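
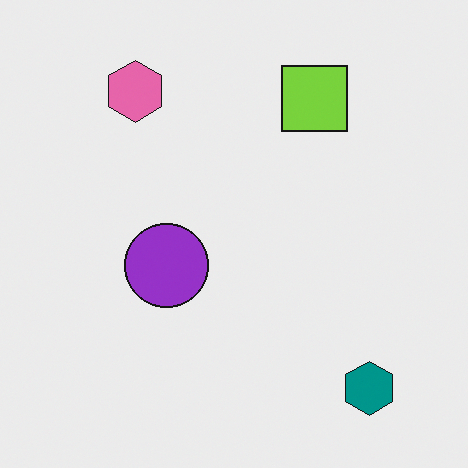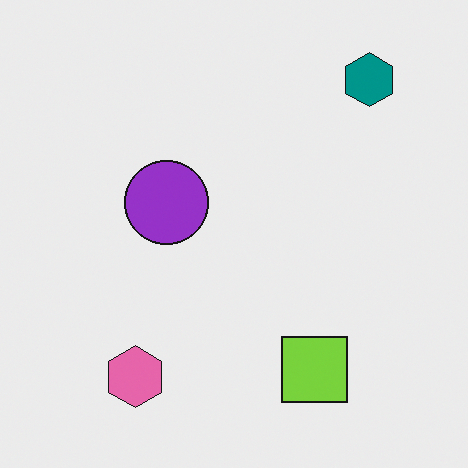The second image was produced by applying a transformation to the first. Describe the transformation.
The image was flipped vertically (top ↔ bottom).

The teal hexagon is in the bottom-right of the first image and the top-right of the second — shapes on opposite sides of the horizontal midline have swapped in a mirror flip.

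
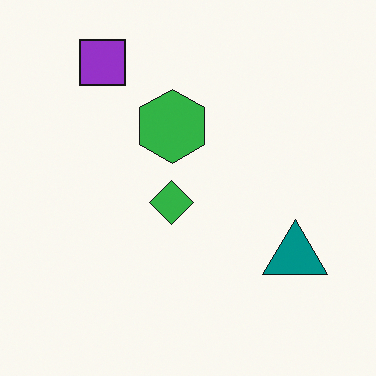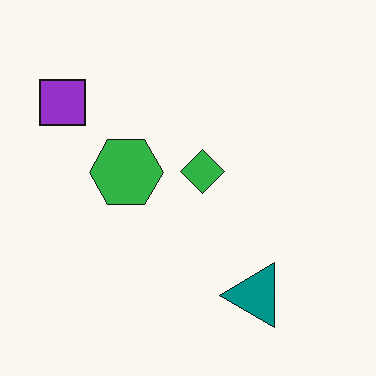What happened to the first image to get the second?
The image was transposed (reflected across the top-left ↔ bottom-right diagonal).

Shapes have swapped their row and column positions — what was in the top-right is now in the bottom-left — a diagonal reflection.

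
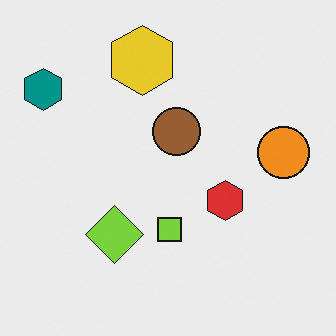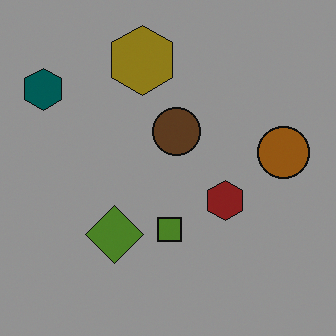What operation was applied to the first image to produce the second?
The image was darkened a lot.

Every pixel — background and shapes alike — is uniformly darkened.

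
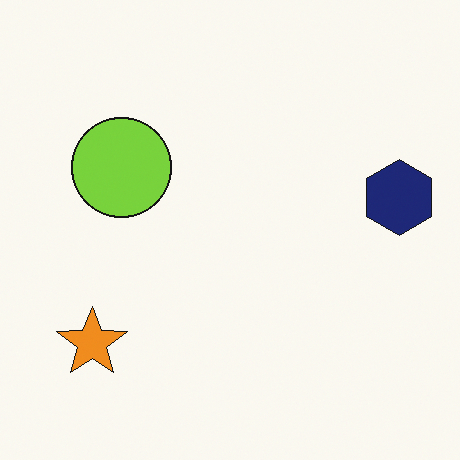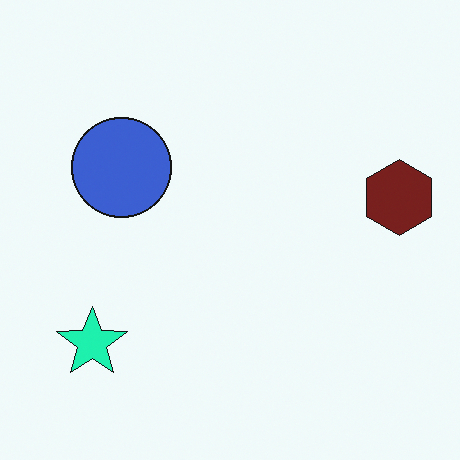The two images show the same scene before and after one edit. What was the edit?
It was hue-shifted noticeably.

Every shape's color has rotated by the same amount around the hue wheel — a uniform hue shift.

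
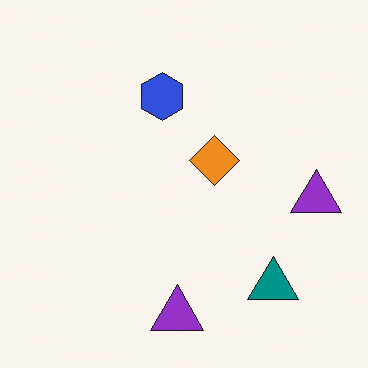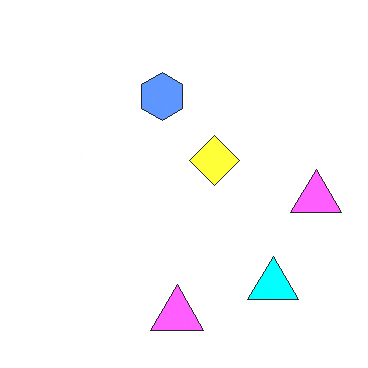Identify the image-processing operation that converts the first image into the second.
Noticeably brightened.

Every pixel — background and shapes alike — is uniformly brightened.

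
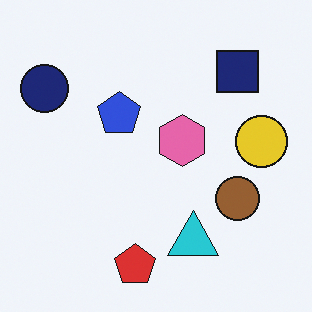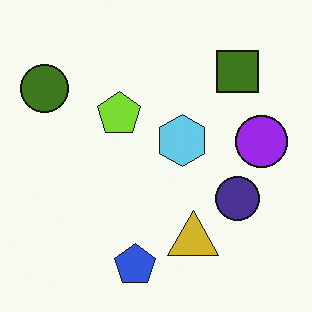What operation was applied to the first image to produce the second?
The second image is the first hue-shifted through roughly half the color wheel.

Every shape's color has rotated by the same amount around the hue wheel — a uniform hue shift.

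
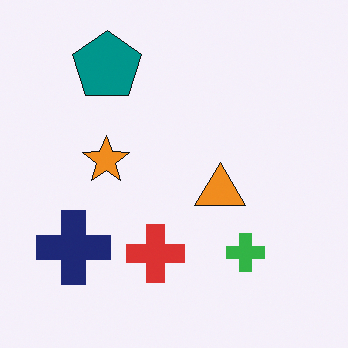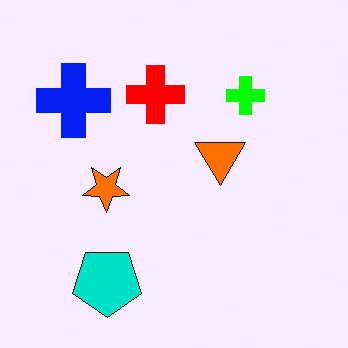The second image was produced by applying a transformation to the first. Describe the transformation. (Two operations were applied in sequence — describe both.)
Made much more vivid (saturation change), then flipped vertically (top ↔ bottom).

All colors are more vivid — a global saturation change. The teal pentagon is in the top-left of the first image and the bottom-left of the second — shapes on opposite sides of the horizontal midline have swapped in a mirror flip.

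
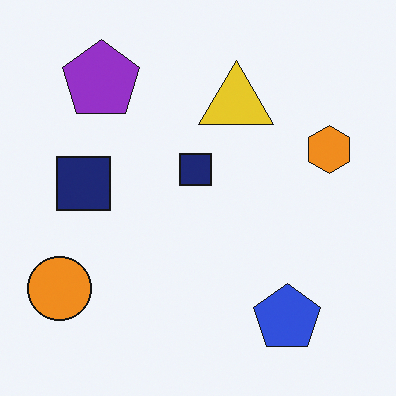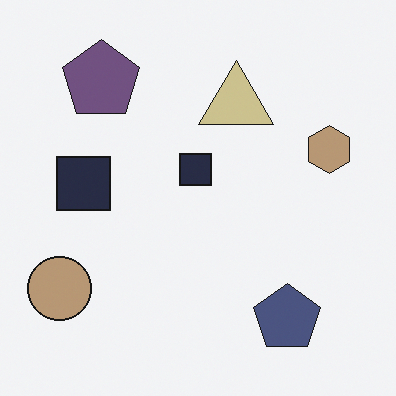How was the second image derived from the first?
This is the original image heavily desaturated.

All colors are more muted and greyish — a global saturation change.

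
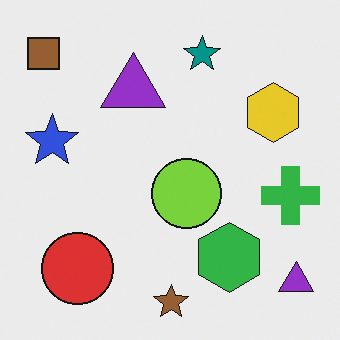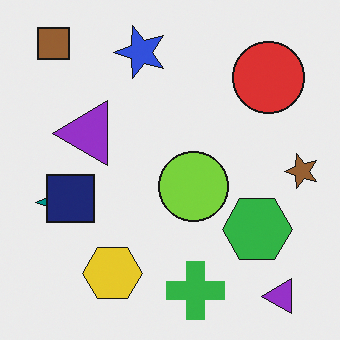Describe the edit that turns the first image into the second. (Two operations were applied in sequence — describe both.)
The second image is the first transposed (reflected across the top-left ↔ bottom-right diagonal), then overlaid with an additional navy square.

Shapes have swapped their row and column positions — what was in the top-right is now in the bottom-left — a diagonal reflection. A navy square appears in the second image that is absent from the first.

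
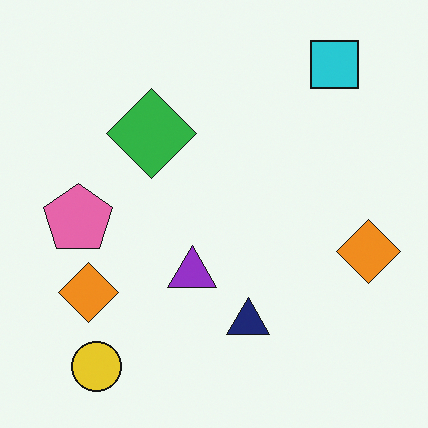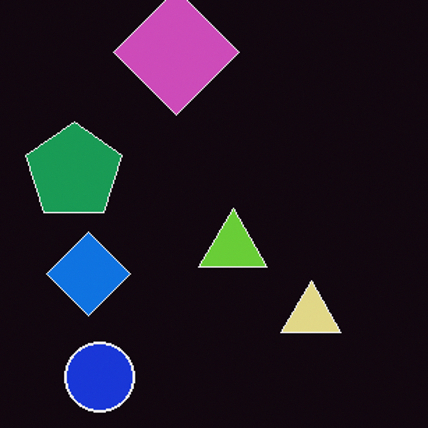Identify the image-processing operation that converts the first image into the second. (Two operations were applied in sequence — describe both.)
This is the original image cropped to a modestly smaller region and rescaled, then color-inverted (negative).

The visible shapes are larger and the field of view is narrower; shapes near the original edges may be partly or wholly outside the frame — a crop-and-rescale. The light background has become dark and every shape's color is its complement — a photographic negative.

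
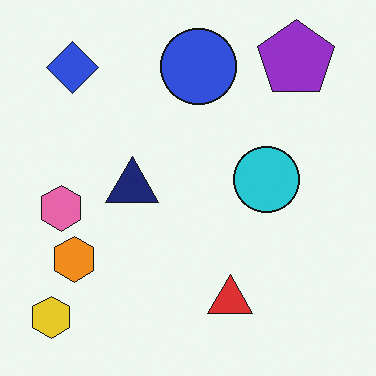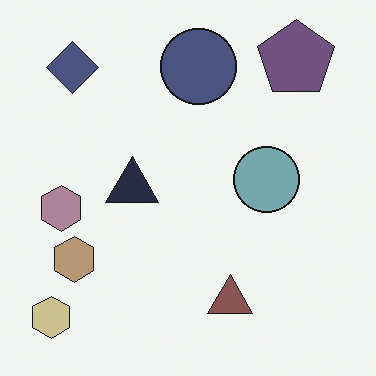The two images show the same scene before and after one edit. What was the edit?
This is the original image heavily desaturated.

All colors are more muted and greyish — a global saturation change.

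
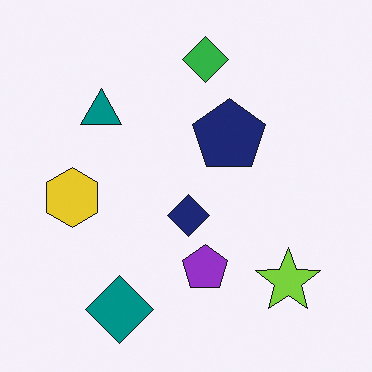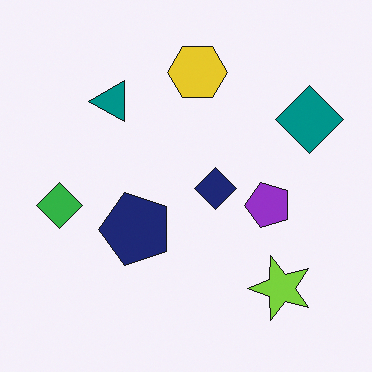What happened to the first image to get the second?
Transposed (reflected across the top-left ↔ bottom-right diagonal).

Shapes have swapped their row and column positions — what was in the top-right is now in the bottom-left — a diagonal reflection.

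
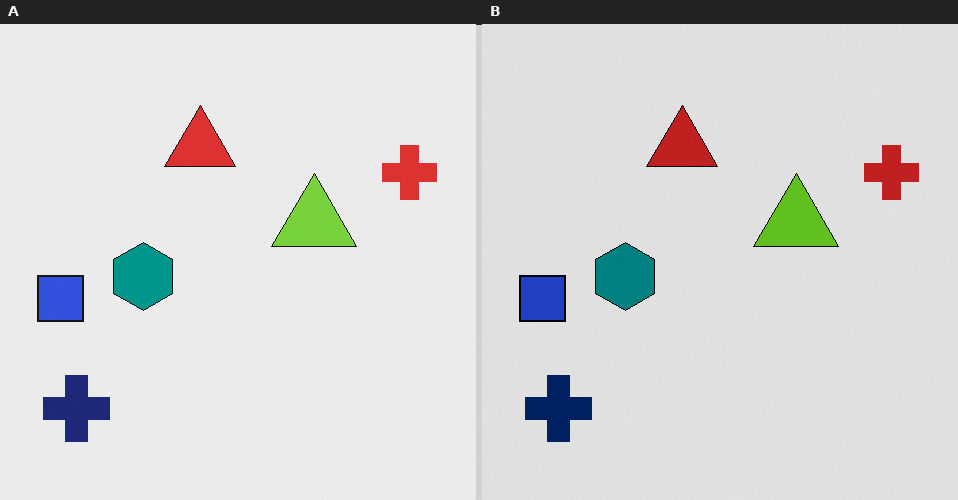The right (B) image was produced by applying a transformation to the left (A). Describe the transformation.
It was moderately posterized.

Each flat color has snapped to a coarser quantized level — most visibly, the near-white background has dropped to a flat grey.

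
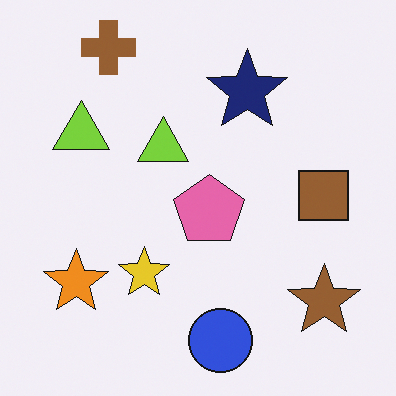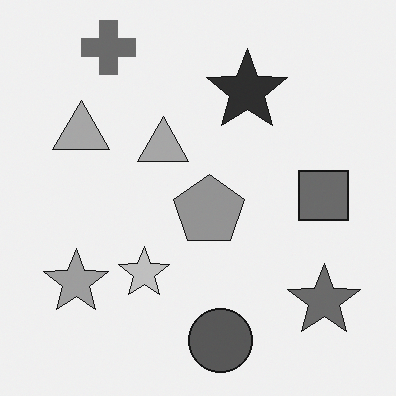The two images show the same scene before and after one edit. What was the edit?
It was converted to grayscale.

All color is removed — every shape is now a shade of grey.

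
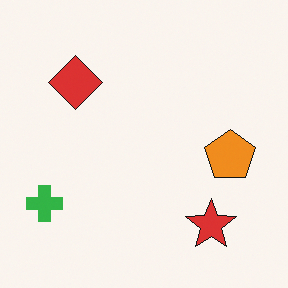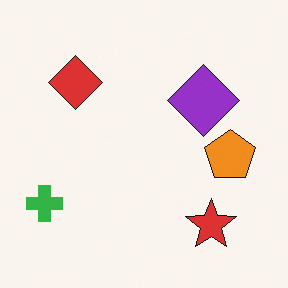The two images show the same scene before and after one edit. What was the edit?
The second image is the first overlaid with an additional purple diamond.

A purple diamond appears in the second image that is absent from the first.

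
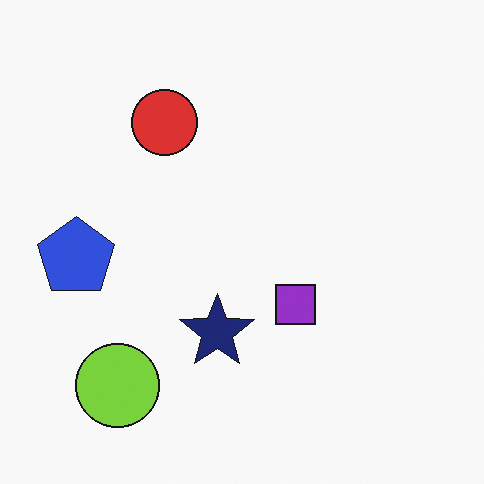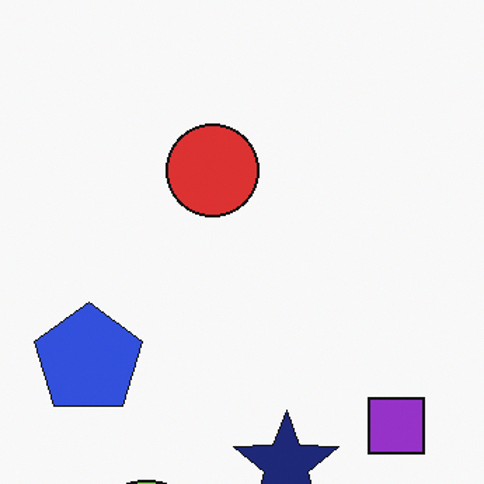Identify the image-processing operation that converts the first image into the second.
This is the original image cropped to a modestly smaller region and rescaled.

The visible shapes are larger and the field of view is narrower; shapes near the original edges may be partly or wholly outside the frame — a crop-and-rescale.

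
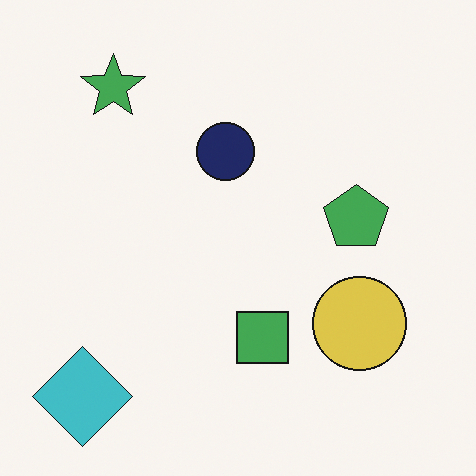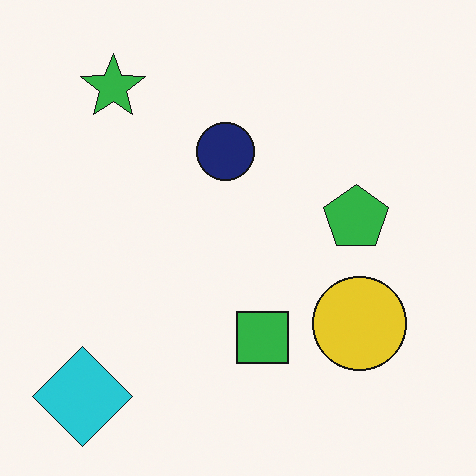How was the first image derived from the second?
It was slightly desaturated.

All colors are more muted and greyish — a global saturation change.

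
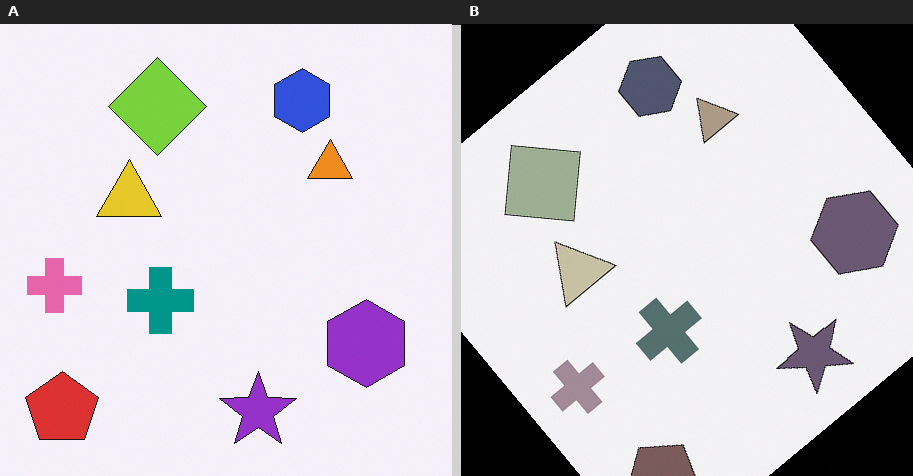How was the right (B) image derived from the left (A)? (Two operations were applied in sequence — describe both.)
The right (B) image is the left (A) rotated counter-clockwise by a large amount — several tens of degrees, then heavily desaturated.

Every shape is tilted by the same angle and the image corners show triangular fill wedges — a whole-image rotation by a non-right angle. All colors are more muted and greyish — a global saturation change.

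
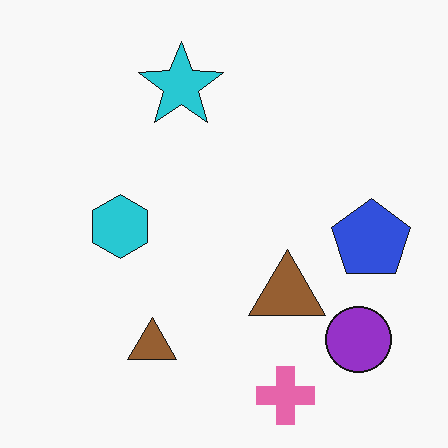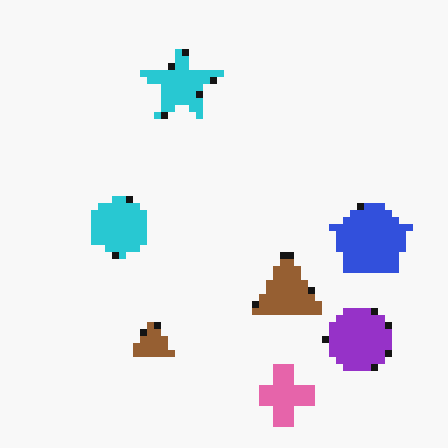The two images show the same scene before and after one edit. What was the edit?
This is the original image moderately pixelated.

Shapes are reduced to large square blocks; fine edges and outlines are lost — a downscale-then-upscale (mosaic) effect.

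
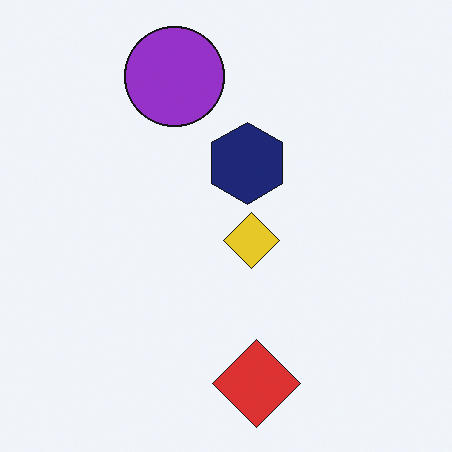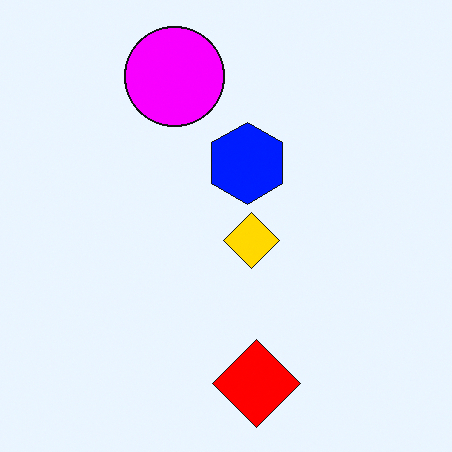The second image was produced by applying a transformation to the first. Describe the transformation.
It was heavily oversaturated.

All colors are more vivid — a global saturation change.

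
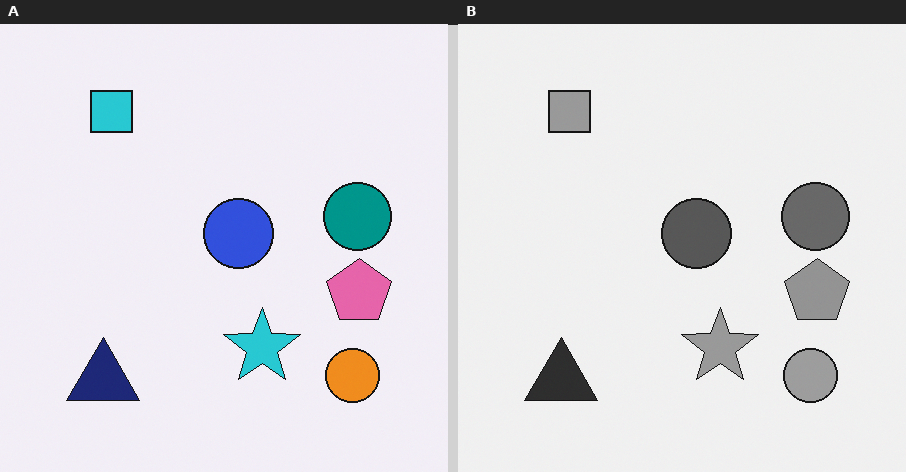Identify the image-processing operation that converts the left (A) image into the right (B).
The transformation is: converted to grayscale.

All color is removed — every shape is now a shade of grey.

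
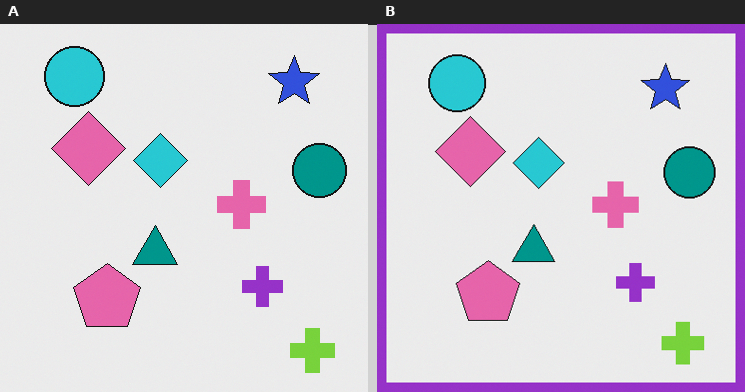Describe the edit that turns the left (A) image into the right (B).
The right (B) image is the left (A) framed with a purple border.

A solid purple frame runs around the edge of the right (B) image, with the content slightly shrunk inside it.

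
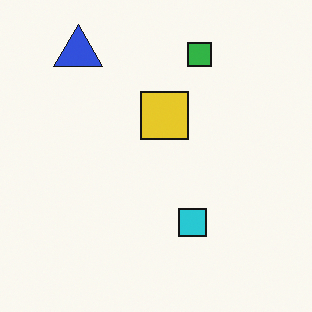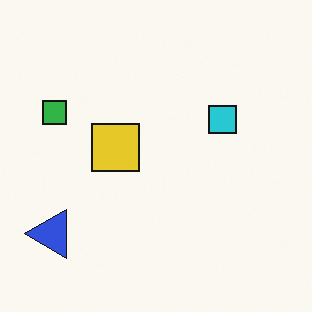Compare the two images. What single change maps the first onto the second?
The second image is the first rotated 90° counter-clockwise.

The blue triangle sits in the top-left of the first image and the bottom-left of the second — consistent with a whole-image 90° counter-clockwise rotation.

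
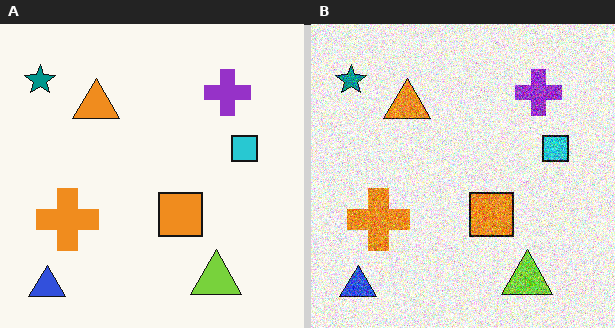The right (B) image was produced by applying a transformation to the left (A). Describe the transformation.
The transformation is: degraded with heavy additive noise.

Random speckle covers the whole image, including the flat background.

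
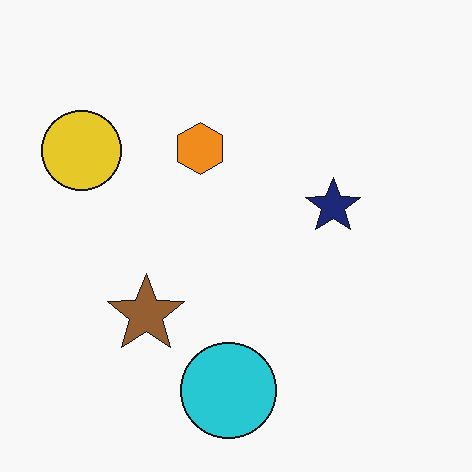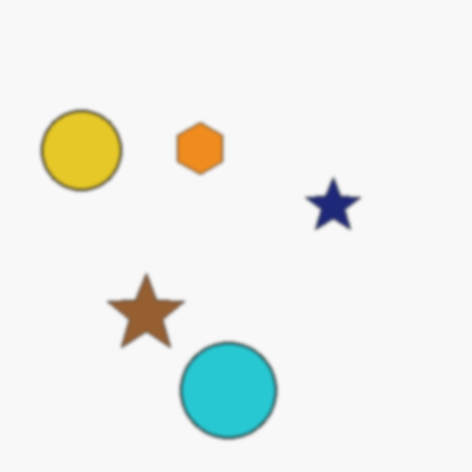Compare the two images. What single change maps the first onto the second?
The transformation is: slightly softened.

Shape edges and outlines are uniformly softened across the whole image.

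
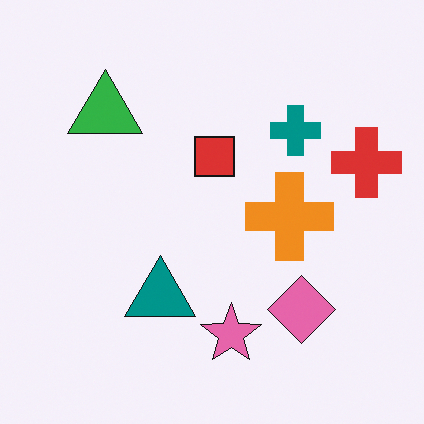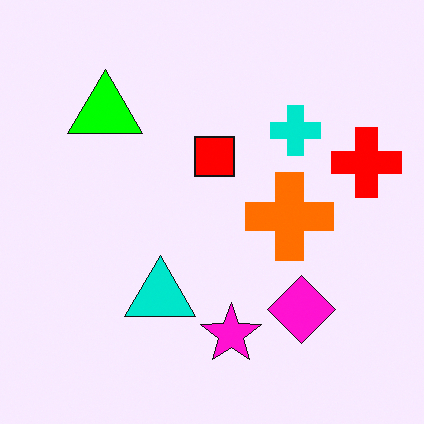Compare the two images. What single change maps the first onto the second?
Made much more vivid (saturation change).

All colors are more vivid — a global saturation change.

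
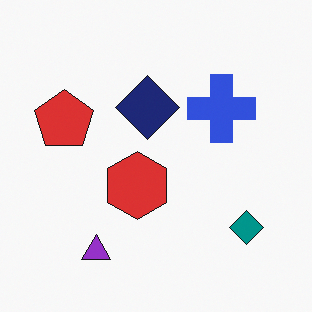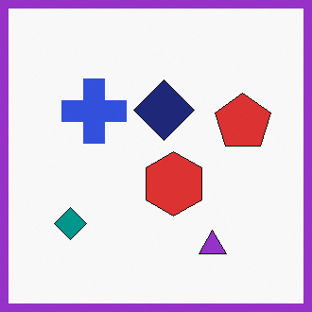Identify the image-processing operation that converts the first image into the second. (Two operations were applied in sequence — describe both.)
It was flipped horizontally (left ↔ right), then framed with a purple border.

The red pentagon is in the left of the first image and the right of the second — shapes on opposite sides of the vertical midline have swapped in a mirror flip. A solid purple frame runs around the edge of the second image, with the content slightly shrunk inside it.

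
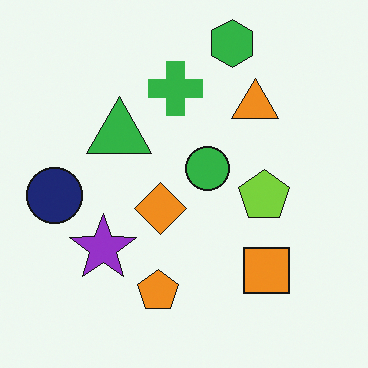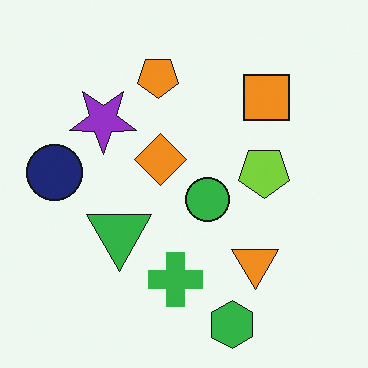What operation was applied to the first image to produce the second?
The image was flipped vertically (top ↔ bottom).

The green hexagon is in the top of the first image and the bottom of the second — shapes on opposite sides of the horizontal midline have swapped in a mirror flip.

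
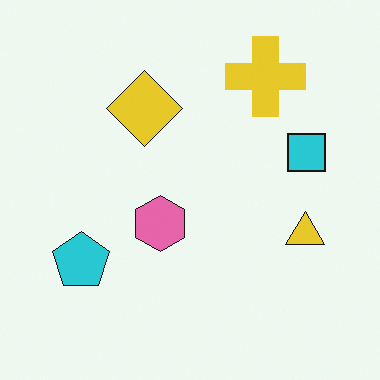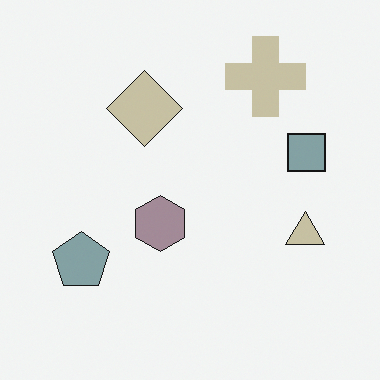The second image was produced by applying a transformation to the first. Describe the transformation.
Heavily desaturated.

All colors are more muted and greyish — a global saturation change.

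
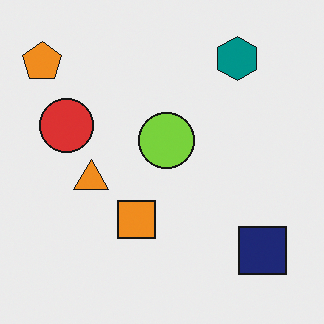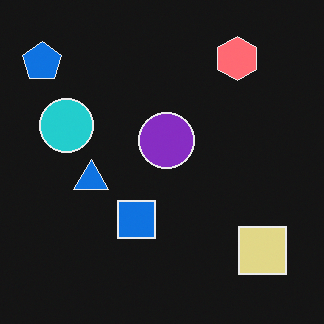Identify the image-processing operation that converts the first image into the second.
This is the original image color-inverted (negative).

The light background has become dark and every shape's color is its complement — a photographic negative.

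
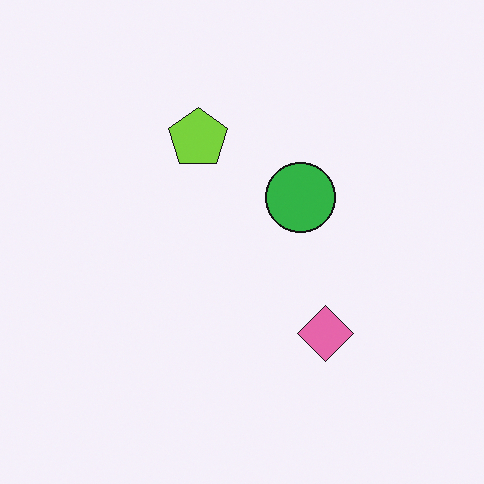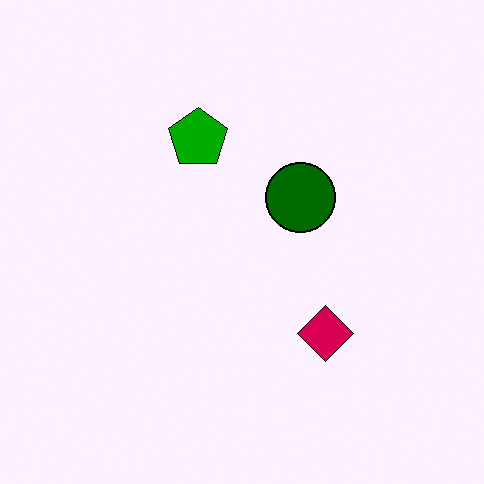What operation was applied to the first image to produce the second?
Boosted in contrast.

Tones are pushed away from mid-grey across the whole image — a global contrast change.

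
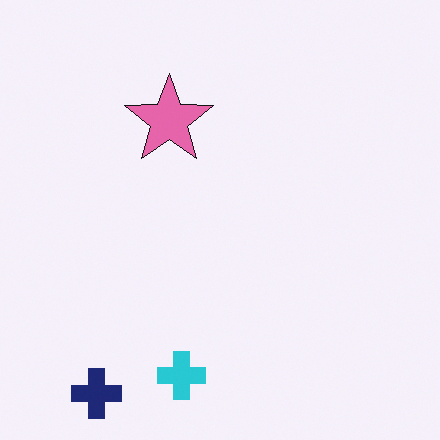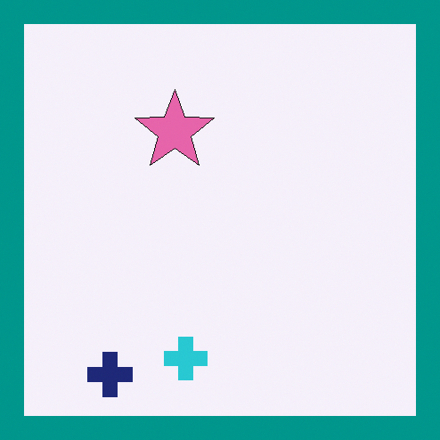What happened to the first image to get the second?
The second image is the first framed with a teal border.

A solid teal frame runs around the edge of the second image, with the content slightly shrunk inside it.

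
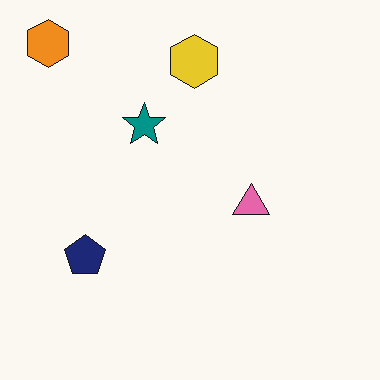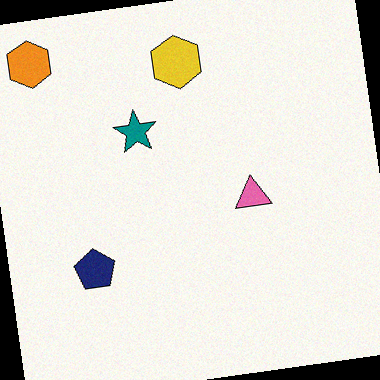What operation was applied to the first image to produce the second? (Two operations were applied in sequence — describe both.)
The transformation is: degraded with a light layer of grain, then rotated counter-clockwise by a small amount.

Random speckle covers the whole image, including the flat background. Every shape is tilted by the same angle and the image corners show triangular fill wedges — a whole-image rotation by a non-right angle.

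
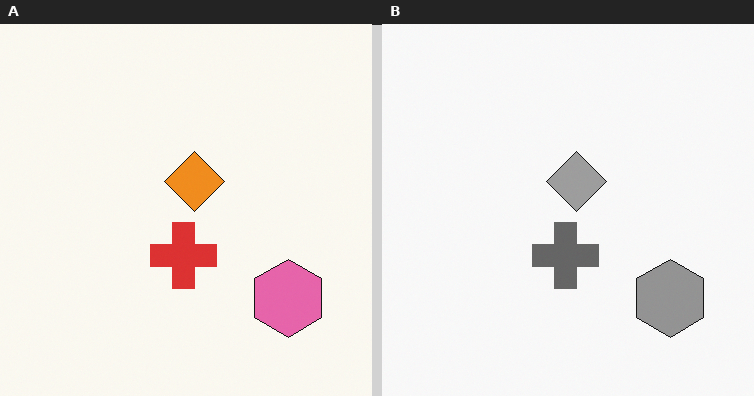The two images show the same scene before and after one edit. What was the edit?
The right (B) image is the left (A) converted to grayscale.

All color is removed — every shape is now a shade of grey.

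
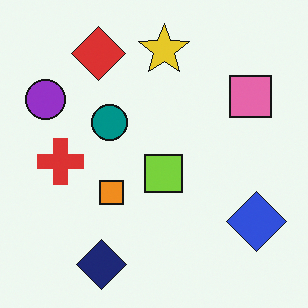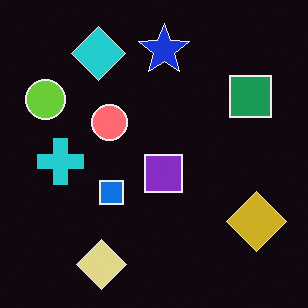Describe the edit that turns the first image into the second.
Color-inverted (negative).

The light background has become dark and every shape's color is its complement — a photographic negative.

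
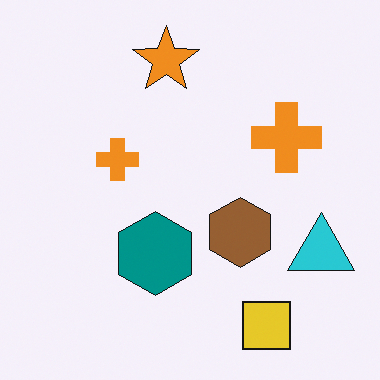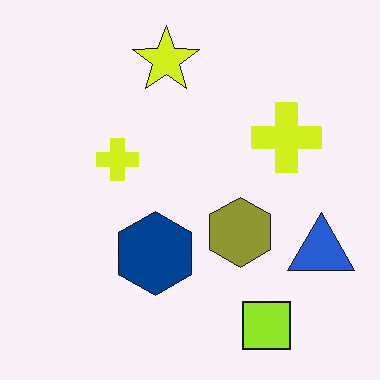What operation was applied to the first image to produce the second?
The second image is the first hue-shifted by a small amount.

Every shape's color has rotated by the same amount around the hue wheel — a uniform hue shift.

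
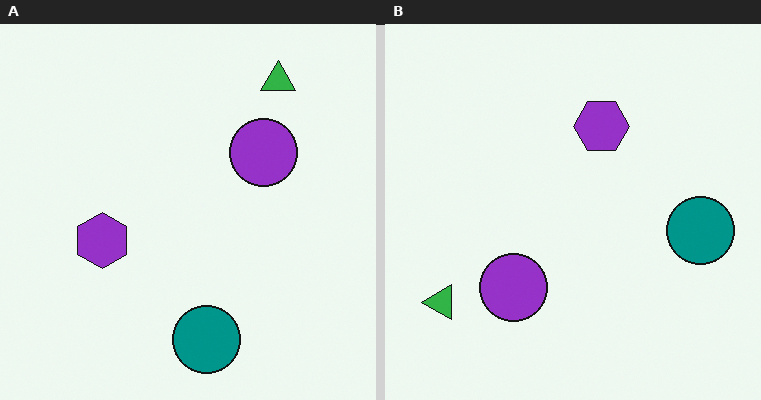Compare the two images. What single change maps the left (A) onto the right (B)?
The right (B) image is the left (A) transposed (reflected across the top-left ↔ bottom-right diagonal).

Shapes have swapped their row and column positions — what was in the top-right is now in the bottom-left — a diagonal reflection.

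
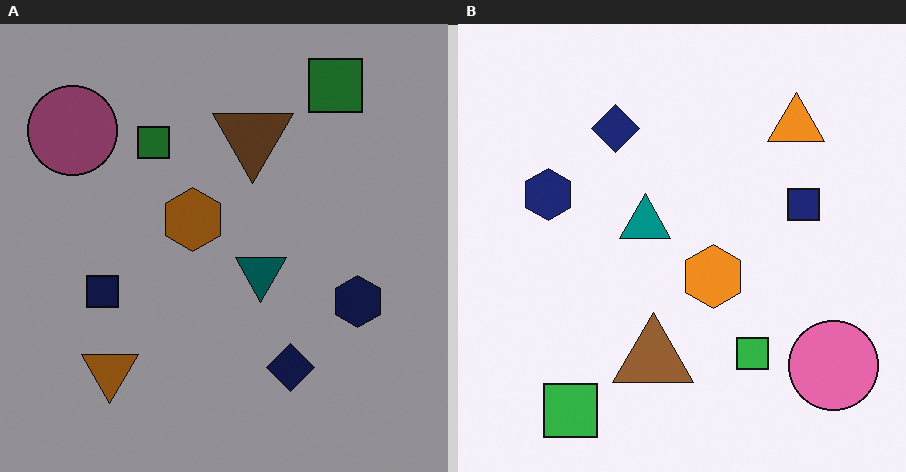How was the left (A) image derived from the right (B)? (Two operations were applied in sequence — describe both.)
It was substantially darkened, then rotated 180°.

Every pixel — background and shapes alike — is uniformly darkened. The pink circle sits in the bottom-right of the right (B) image and the top-left of the left (A) — consistent with a whole-image 180° rotation.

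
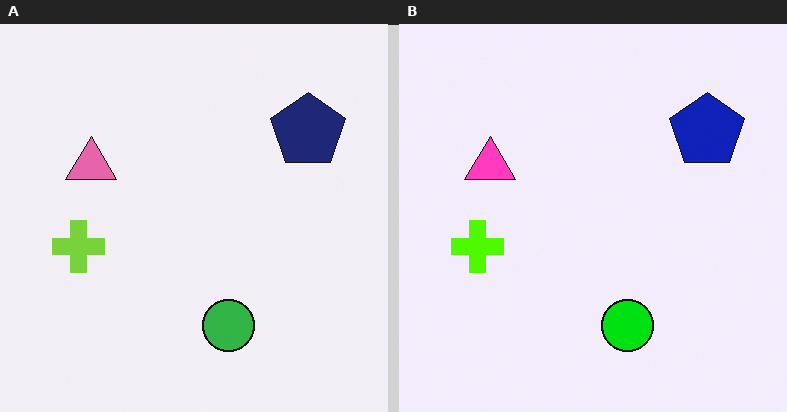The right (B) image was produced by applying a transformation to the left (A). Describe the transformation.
The transformation is: heavily oversaturated.

All colors are more vivid — a global saturation change.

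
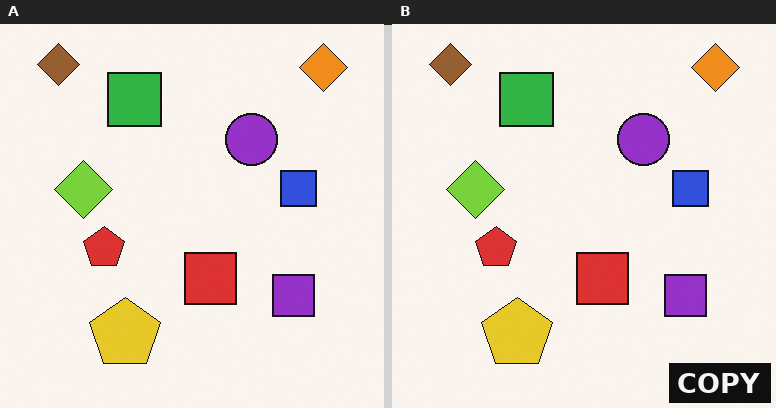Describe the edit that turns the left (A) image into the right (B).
The image was watermarked with the text "COPY" in the lower-right corner.

A dark label reading "COPY" appears in the lower-right corner.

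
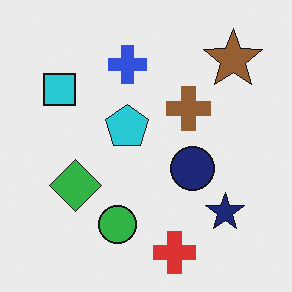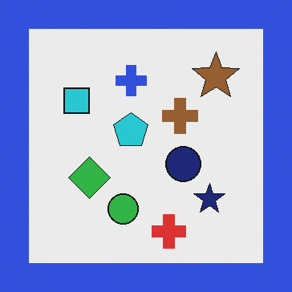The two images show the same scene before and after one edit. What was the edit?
The transformation is: framed with a blue border.

A solid blue frame runs around the edge of the second image, with the content slightly shrunk inside it.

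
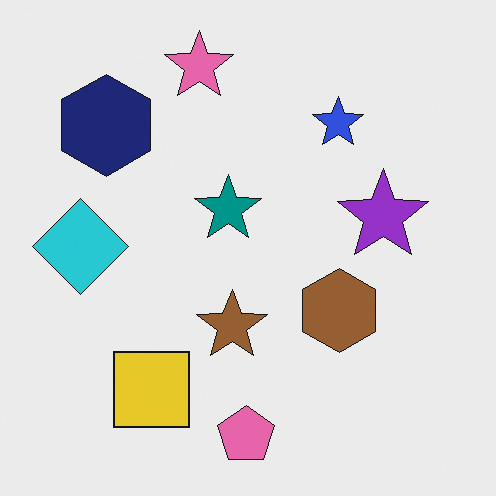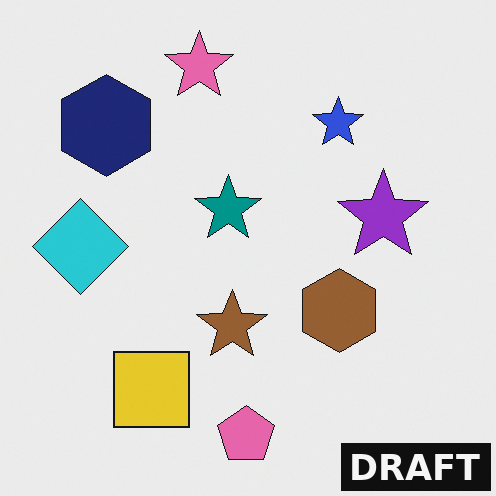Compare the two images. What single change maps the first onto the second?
The image was watermarked with the text "DRAFT" in the lower-right corner.

A dark label reading "DRAFT" appears in the lower-right corner.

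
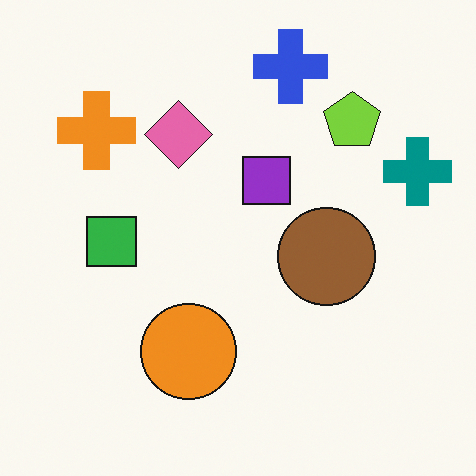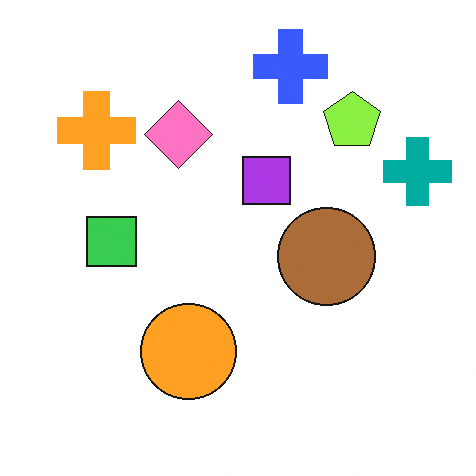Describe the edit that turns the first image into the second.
This is the original image slightly brightened.

Every pixel — background and shapes alike — is uniformly brightened.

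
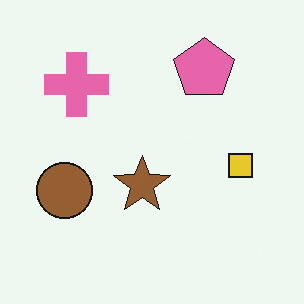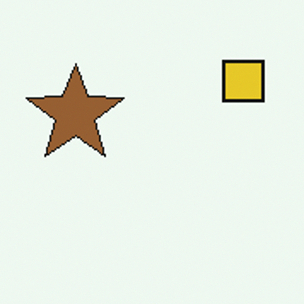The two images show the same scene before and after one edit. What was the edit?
This is the original image cropped to a noticeably smaller region and rescaled.

The visible shapes are larger and the field of view is narrower; shapes near the original edges may be partly or wholly outside the frame — a crop-and-rescale.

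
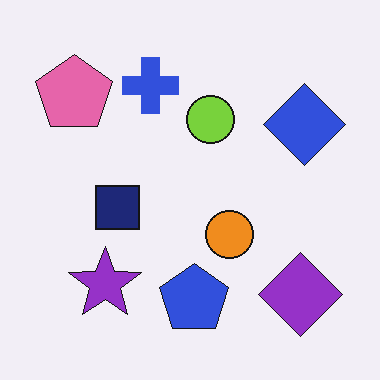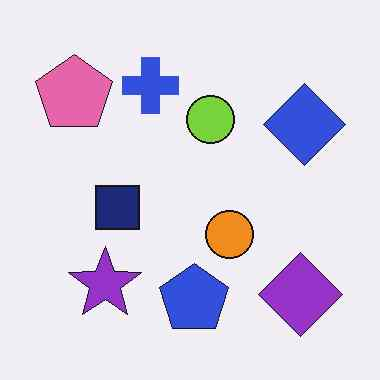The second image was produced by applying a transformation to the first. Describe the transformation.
The transformation is: given moderate JPEG compression.

Blocky 8×8 compression artifacts appear around shape edges and the flat background shows ringing — characteristic JPEG degradation.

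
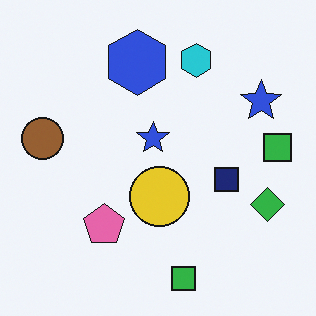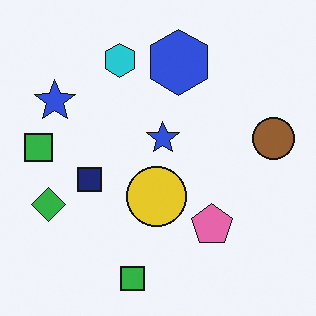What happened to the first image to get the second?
The image was flipped horizontally (left ↔ right).

The brown circle is in the left of the first image and the right of the second — shapes on opposite sides of the vertical midline have swapped in a mirror flip.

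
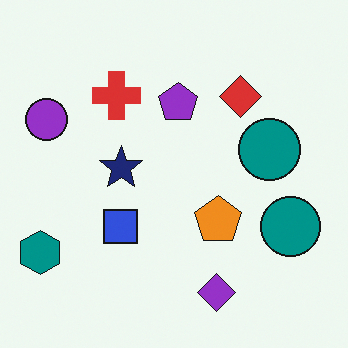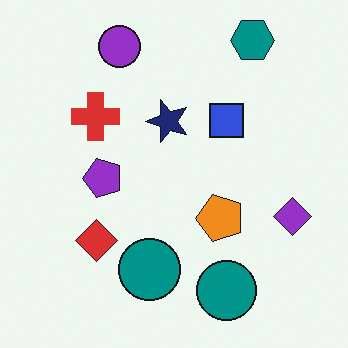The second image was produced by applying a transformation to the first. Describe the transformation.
The second image is the first transposed (reflected across the top-left ↔ bottom-right diagonal).

Shapes have swapped their row and column positions — what was in the top-right is now in the bottom-left — a diagonal reflection.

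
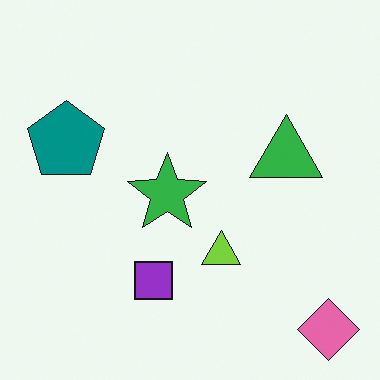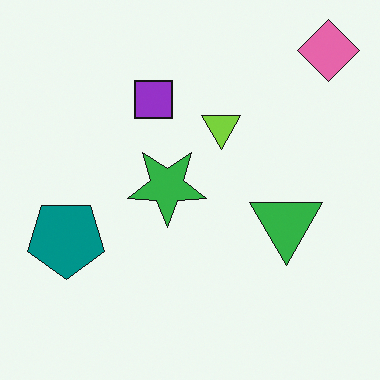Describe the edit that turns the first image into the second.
The image was flipped vertically (top ↔ bottom).

The pink diamond is in the bottom-right of the first image and the top-right of the second — shapes on opposite sides of the horizontal midline have swapped in a mirror flip.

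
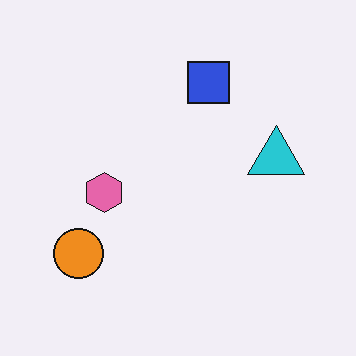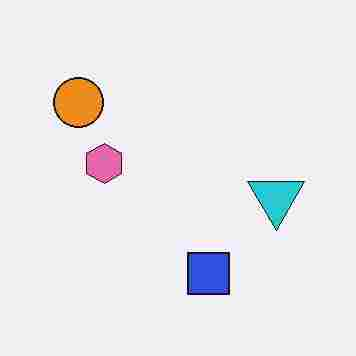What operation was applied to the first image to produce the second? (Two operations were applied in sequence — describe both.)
The image was flipped vertically (top ↔ bottom), then degraded with heavy JPEG compression.

The blue square is in the top of the first image and the bottom of the second — shapes on opposite sides of the horizontal midline have swapped in a mirror flip. Blocky 8×8 compression artifacts appear around shape edges and the flat background shows ringing — characteristic JPEG degradation.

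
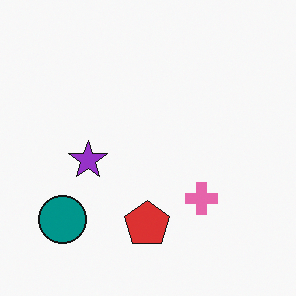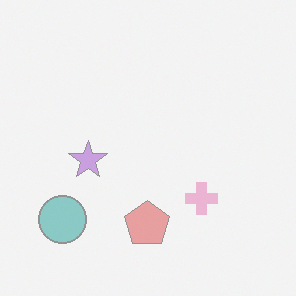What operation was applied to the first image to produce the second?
This is the original image washed out (contrast reduced).

Tones are pushed toward mid-grey across the whole image — a global contrast change.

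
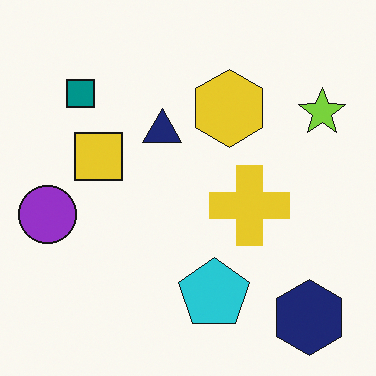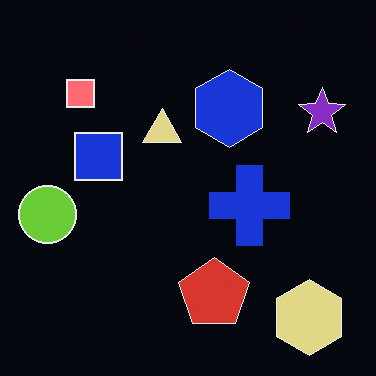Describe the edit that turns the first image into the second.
This is the original image color-inverted (negative).

The light background has become dark and every shape's color is its complement — a photographic negative.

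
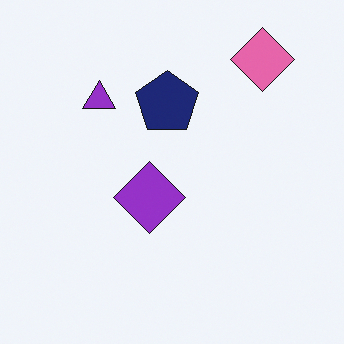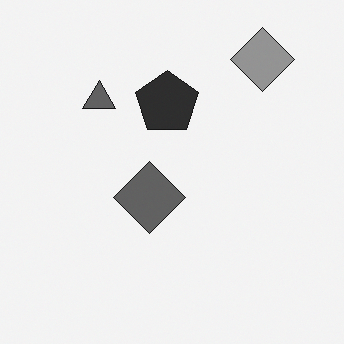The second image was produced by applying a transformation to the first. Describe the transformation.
The transformation is: converted to grayscale.

All color is removed — every shape is now a shade of grey.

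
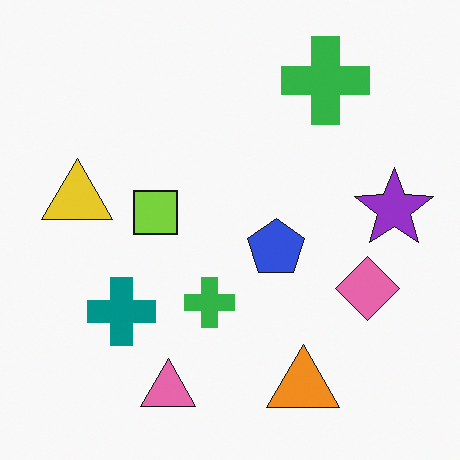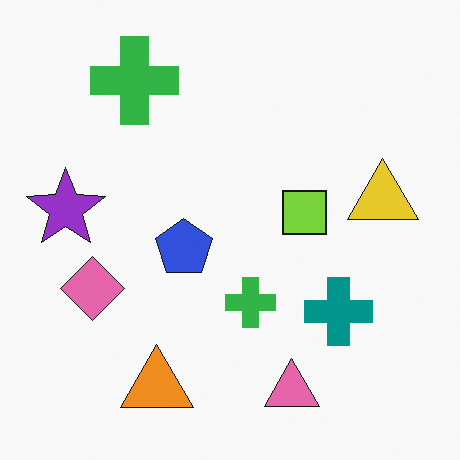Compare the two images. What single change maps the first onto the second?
The image was flipped horizontally (left ↔ right).

The purple star is in the right of the first image and the left of the second — shapes on opposite sides of the vertical midline have swapped in a mirror flip.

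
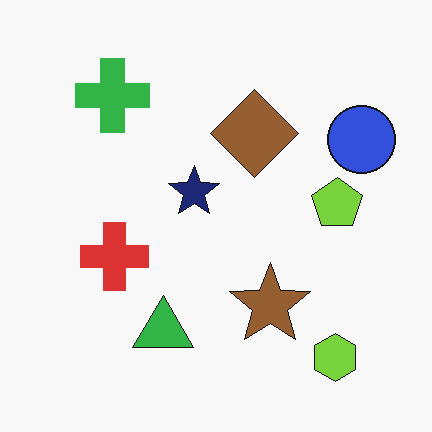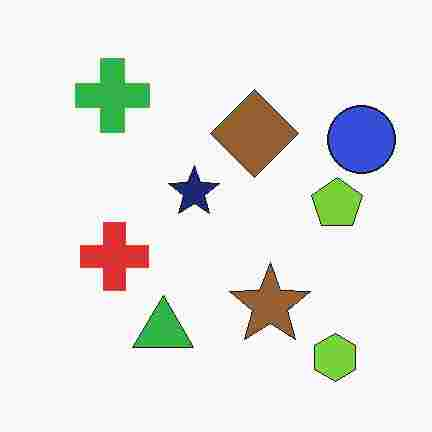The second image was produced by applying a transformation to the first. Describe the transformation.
Degraded with heavy JPEG compression.

Blocky 8×8 compression artifacts appear around shape edges and the flat background shows ringing — characteristic JPEG degradation.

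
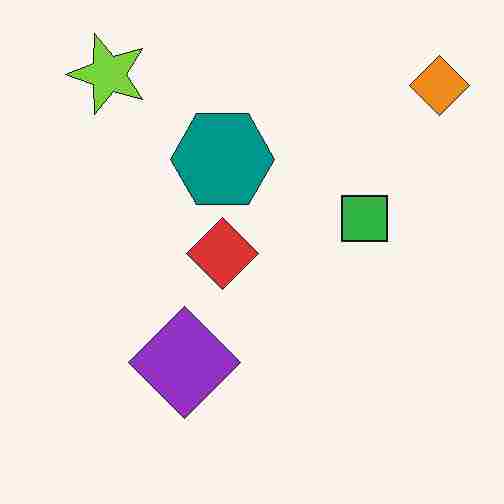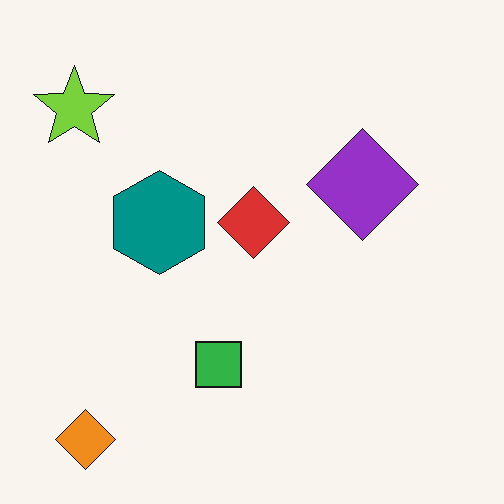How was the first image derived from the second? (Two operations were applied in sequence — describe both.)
Heavily JPEG-compressed with obvious blocking artifacts, then transposed (reflected across the top-left ↔ bottom-right diagonal).

Blocky 8×8 compression artifacts appear around shape edges and the flat background shows ringing — characteristic JPEG degradation. Shapes have swapped their row and column positions — what was in the top-right is now in the bottom-left — a diagonal reflection.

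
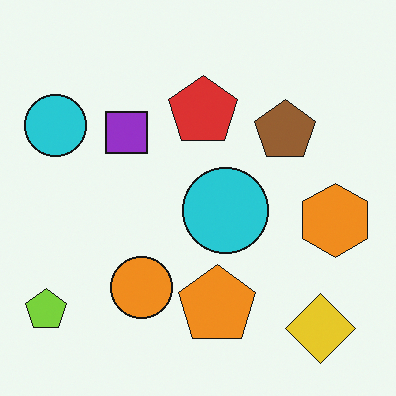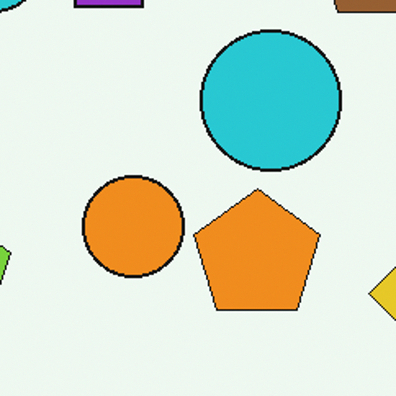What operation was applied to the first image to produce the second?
This is the original image cropped to a noticeably smaller region and rescaled.

The visible shapes are larger and the field of view is narrower; shapes near the original edges may be partly or wholly outside the frame — a crop-and-rescale.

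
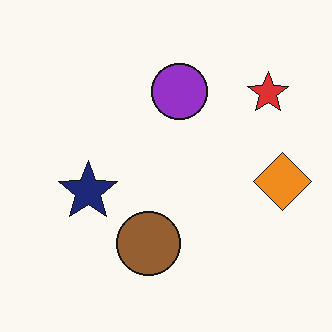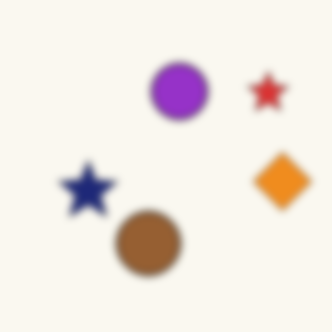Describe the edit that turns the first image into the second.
The transformation is: noticeably gaussian-blurred.

Shape edges and outlines are uniformly softened across the whole image.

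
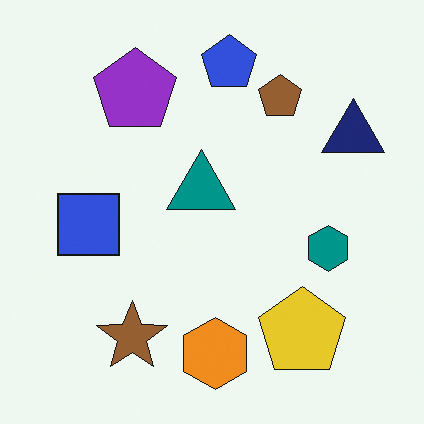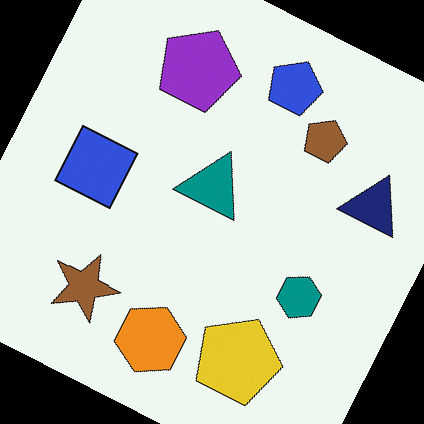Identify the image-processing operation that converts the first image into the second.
It was rotated clockwise by a clearly visible amount.

Every shape is tilted by the same angle and the image corners show triangular fill wedges — a whole-image rotation by a non-right angle.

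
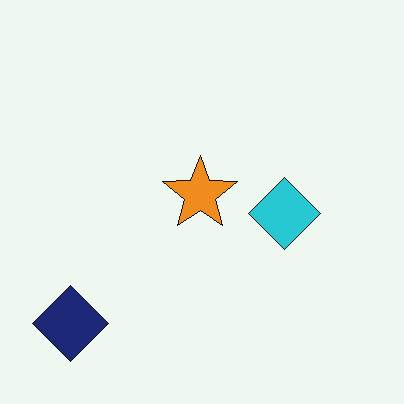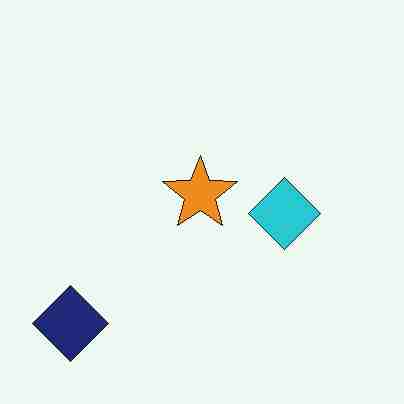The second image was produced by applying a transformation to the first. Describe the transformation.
It was heavily JPEG-compressed with obvious blocking artifacts.

Blocky 8×8 compression artifacts appear around shape edges and the flat background shows ringing — characteristic JPEG degradation.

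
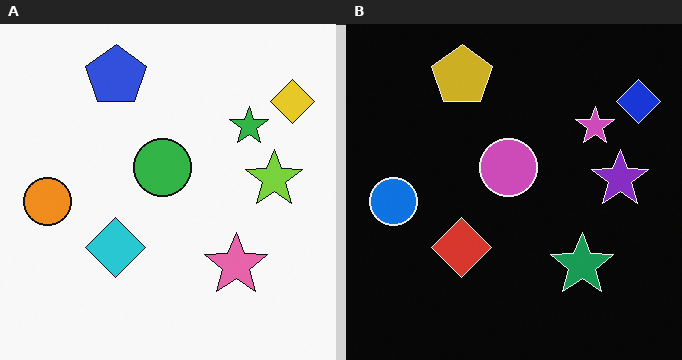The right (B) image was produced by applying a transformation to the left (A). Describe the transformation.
Color-inverted (negative).

The light background has become dark and every shape's color is its complement — a photographic negative.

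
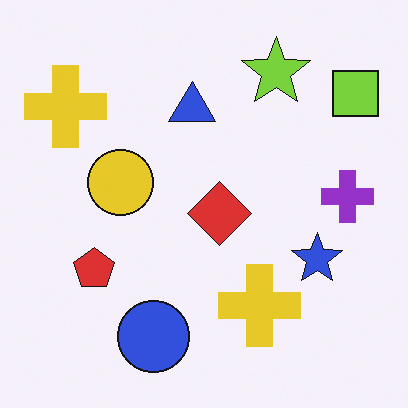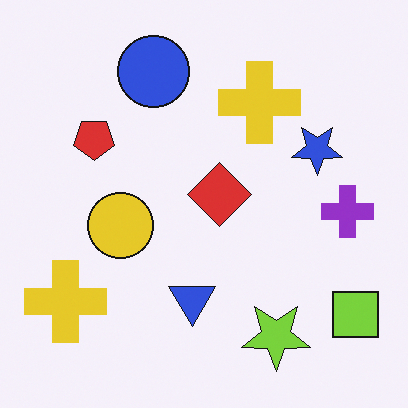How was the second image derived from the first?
It was flipped vertically (top ↔ bottom).

The blue circle is in the bottom of the first image and the top of the second — shapes on opposite sides of the horizontal midline have swapped in a mirror flip.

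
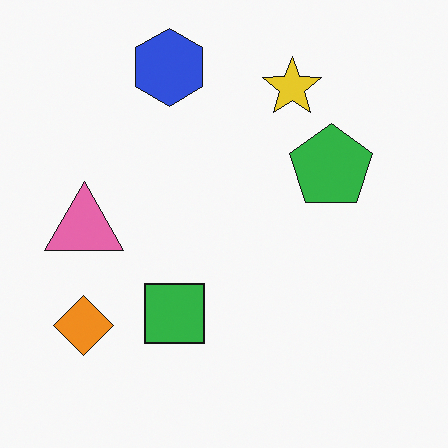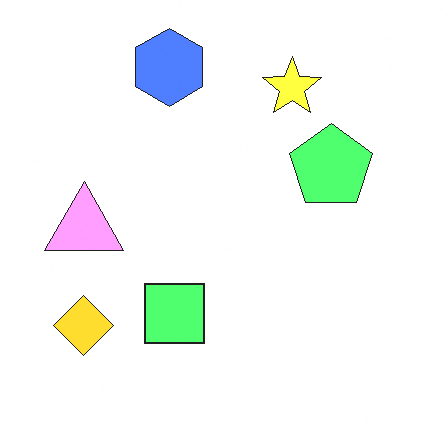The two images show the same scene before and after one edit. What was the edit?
It was brightened a lot.

Every pixel — background and shapes alike — is uniformly brightened.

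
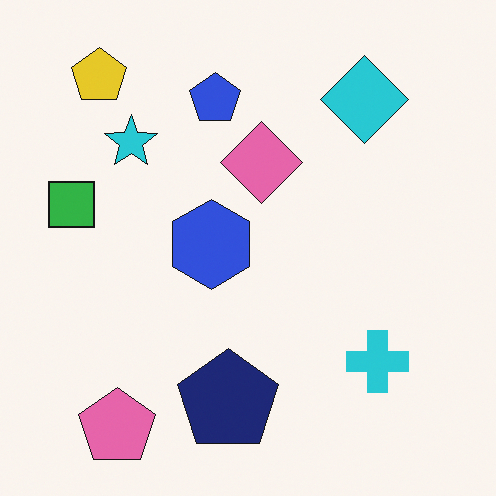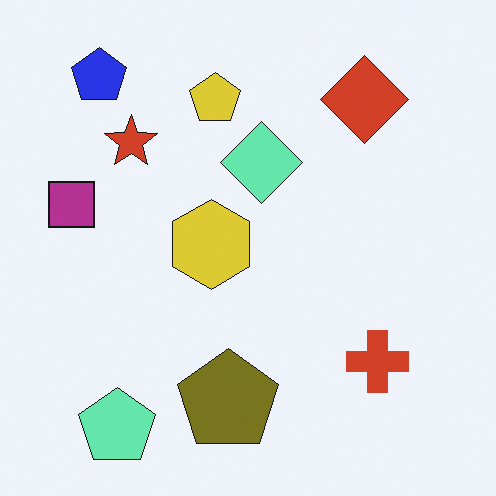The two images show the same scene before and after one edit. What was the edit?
It was hue-shifted through roughly half the color wheel.

Every shape's color has rotated by the same amount around the hue wheel — a uniform hue shift.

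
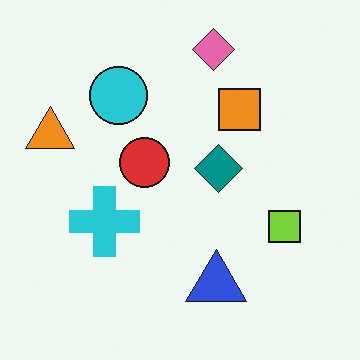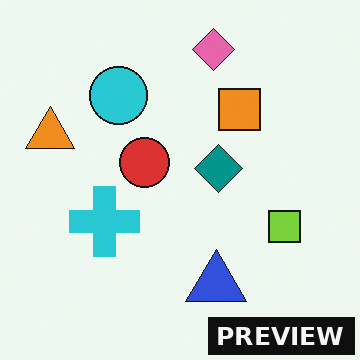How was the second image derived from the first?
Watermarked with the text "PREVIEW" in the lower-right corner.

A dark label reading "PREVIEW" appears in the lower-right corner.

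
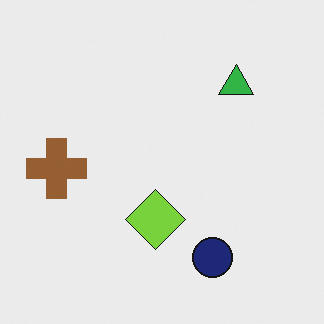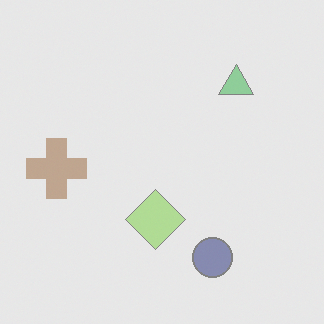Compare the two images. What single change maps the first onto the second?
Washed out (contrast reduced).

Tones are pushed toward mid-grey across the whole image — a global contrast change.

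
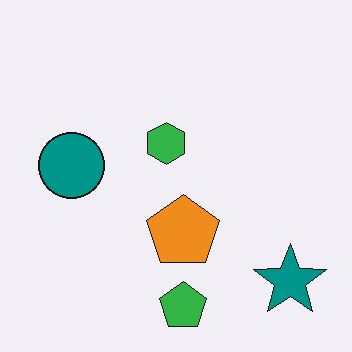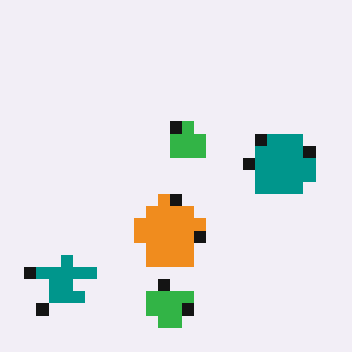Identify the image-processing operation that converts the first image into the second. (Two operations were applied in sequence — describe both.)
The image was flipped horizontally (left ↔ right), then coarsely pixelated.

The teal star is in the bottom-right of the first image and the bottom-left of the second — shapes on opposite sides of the vertical midline have swapped in a mirror flip. Shapes are reduced to large square blocks; fine edges and outlines are lost — a downscale-then-upscale (mosaic) effect.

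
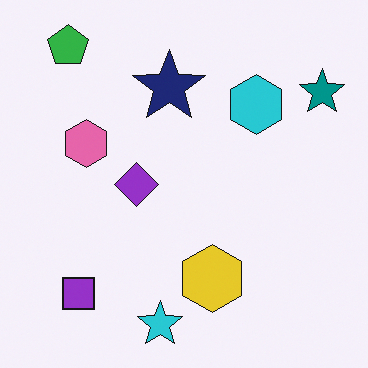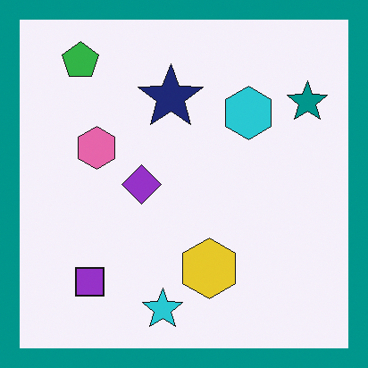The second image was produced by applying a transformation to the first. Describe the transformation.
It was framed with a teal border.

A solid teal frame runs around the edge of the second image, with the content slightly shrunk inside it.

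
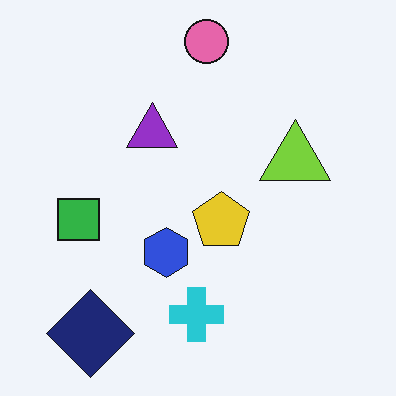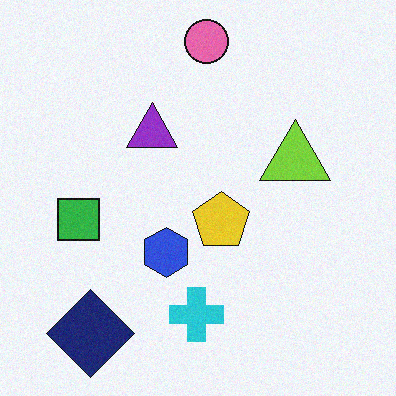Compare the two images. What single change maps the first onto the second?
The transformation is: degraded with light additive noise.

Random speckle covers the whole image, including the flat background.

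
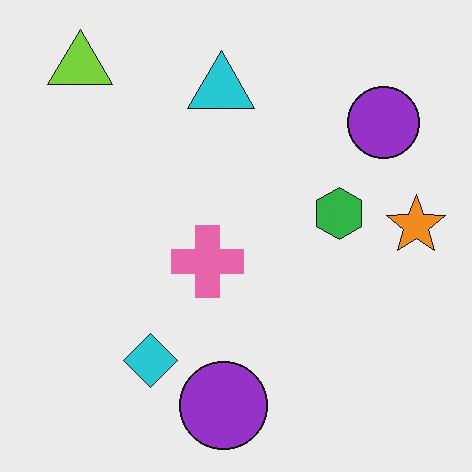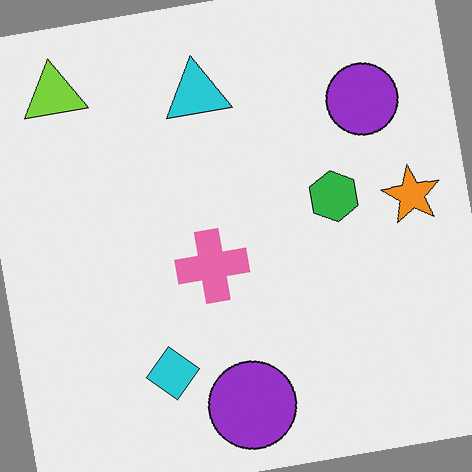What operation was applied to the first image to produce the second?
This is the original image rotated counter-clockwise by a slight angle.

Every shape is tilted by the same angle and the image corners show triangular fill wedges — a whole-image rotation by a non-right angle.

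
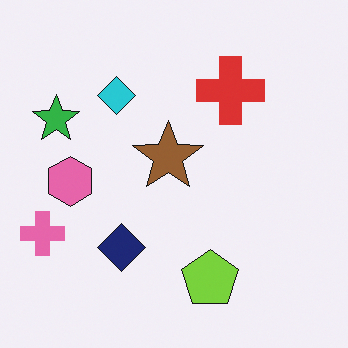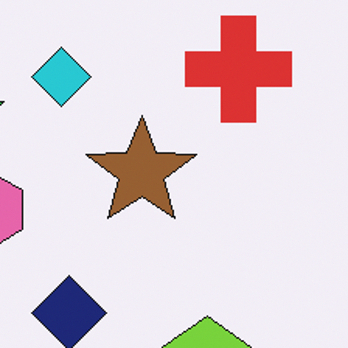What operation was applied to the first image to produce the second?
It was cropped slightly and scaled back up.

The visible shapes are larger and the field of view is narrower; shapes near the original edges may be partly or wholly outside the frame — a crop-and-rescale.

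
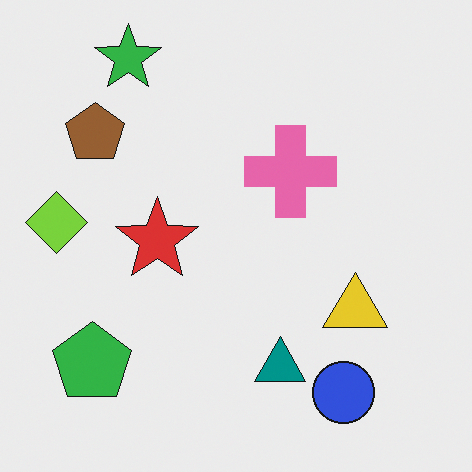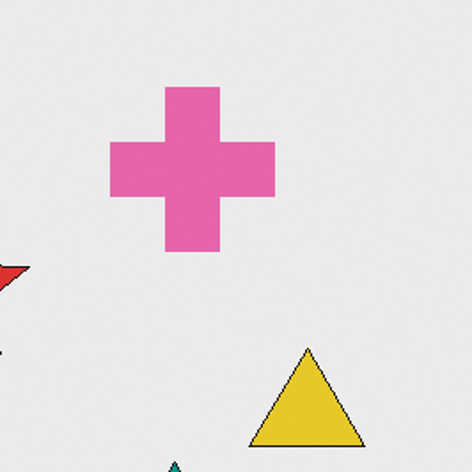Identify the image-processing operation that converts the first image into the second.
Cropped tightly and scaled back up.

The visible shapes are larger and the field of view is narrower; shapes near the original edges may be partly or wholly outside the frame — a crop-and-rescale.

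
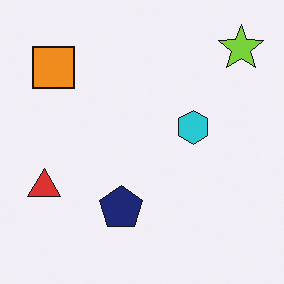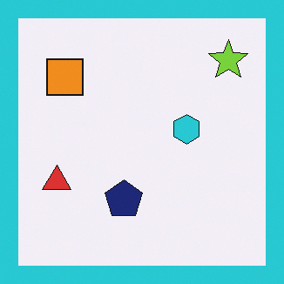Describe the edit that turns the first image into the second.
Framed with a cyan border.

A solid cyan frame runs around the edge of the second image, with the content slightly shrunk inside it.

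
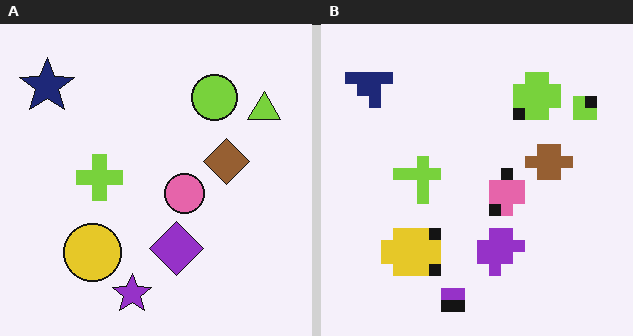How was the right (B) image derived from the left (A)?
This is the original image heavily pixelated into large blocks.

Shapes are reduced to large square blocks; fine edges and outlines are lost — a downscale-then-upscale (mosaic) effect.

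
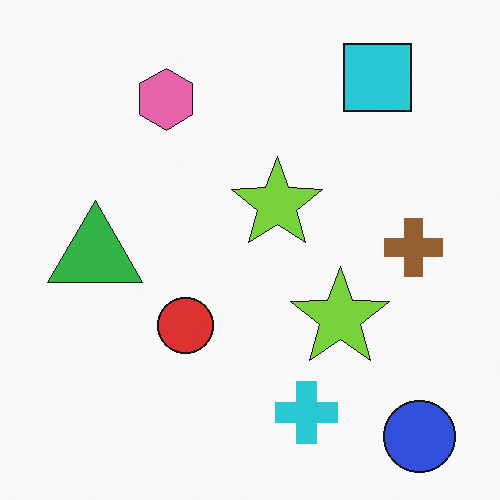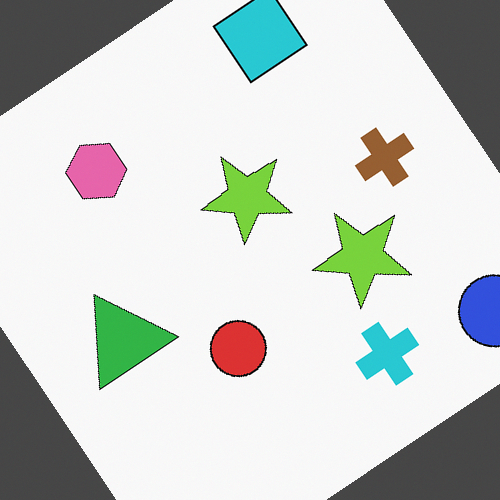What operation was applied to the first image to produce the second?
It was rotated counter-clockwise by a large amount — several tens of degrees.

Every shape is tilted by the same angle and the image corners show triangular fill wedges — a whole-image rotation by a non-right angle.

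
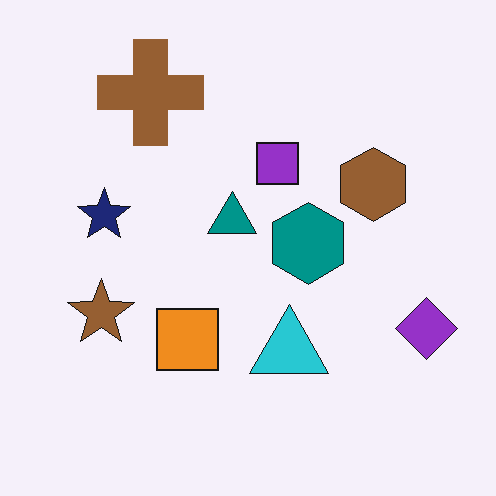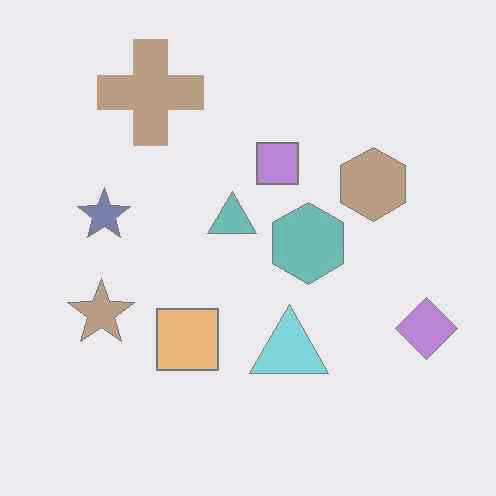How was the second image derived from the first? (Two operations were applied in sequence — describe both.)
This is the original image heavily JPEG-compressed with obvious blocking artifacts, then washed out (contrast reduced).

Blocky 8×8 compression artifacts appear around shape edges and the flat background shows ringing — characteristic JPEG degradation. Tones are pushed toward mid-grey across the whole image — a global contrast change.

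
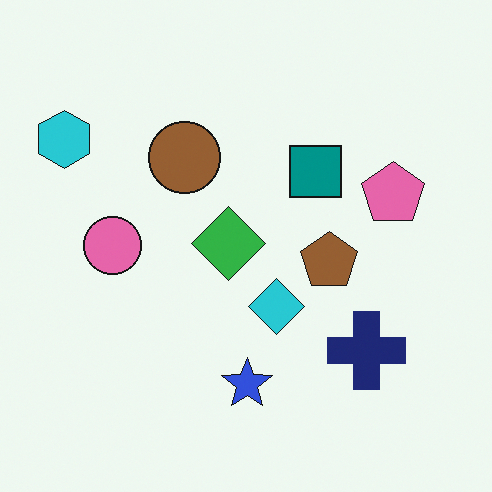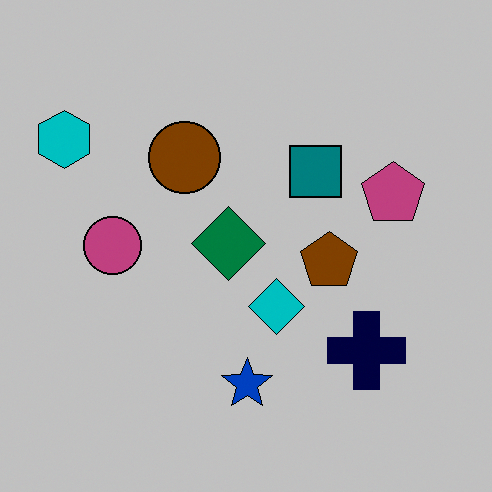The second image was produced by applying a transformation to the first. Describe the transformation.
The image was aggressively posterized.

Each flat color has snapped to a coarser quantized level — most visibly, the near-white background has dropped to a flat grey.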